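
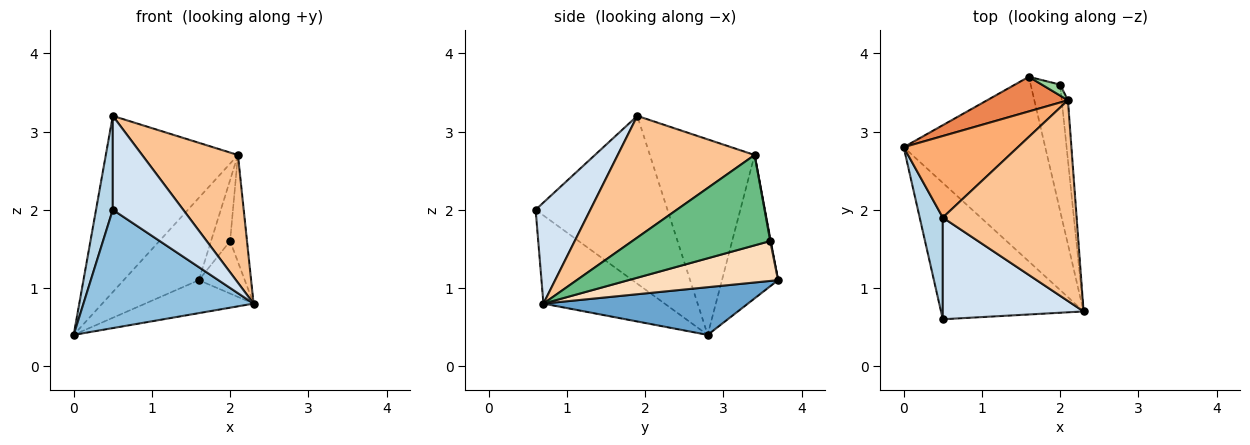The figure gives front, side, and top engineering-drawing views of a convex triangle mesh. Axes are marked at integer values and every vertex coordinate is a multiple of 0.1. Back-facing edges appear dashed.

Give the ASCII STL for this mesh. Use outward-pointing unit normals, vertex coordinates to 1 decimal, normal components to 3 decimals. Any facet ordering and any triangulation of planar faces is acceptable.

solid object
 facet normal 0.315 0.167 -0.934
  outer loop
   vertex 1.6 3.7 1.1
   vertex 2.3 0.7 0.8
   vertex 0.0 2.8 0.4
  endloop
 endfacet
 facet normal -0.423 -0.594 -0.684
  outer loop
   vertex 0.5 0.6 2.0
   vertex 0.0 2.8 0.4
   vertex 2.3 0.7 0.8
  endloop
 endfacet
 facet normal -0.983 -0.125 0.135
  outer loop
   vertex 0.5 0.6 2.0
   vertex 0.5 1.9 3.2
   vertex 0.0 2.8 0.4
  endloop
 endfacet
 facet normal 0.467 -0.600 0.650
  outer loop
   vertex 0.5 0.6 2.0
   vertex 2.3 0.7 0.8
   vertex 0.5 1.9 3.2
  endloop
 endfacet
 facet normal -0.567 0.759 0.320
  outer loop
   vertex 2.1 3.4 2.7
   vertex 1.6 3.7 1.1
   vertex 0.0 2.8 0.4
  endloop
 endfacet
 facet normal -0.584 0.737 0.341
  outer loop
   vertex 2.1 3.4 2.7
   vertex 0.0 2.8 0.4
   vertex 0.5 1.9 3.2
  endloop
 endfacet
 facet normal 0.609 -0.426 0.669
  outer loop
   vertex 2.1 3.4 2.7
   vertex 0.5 1.9 3.2
   vertex 2.3 0.7 0.8
  endloop
 endfacet
 facet normal 0.781 0.240 -0.577
  outer loop
   vertex 2.0 3.6 1.6
   vertex 2.3 0.7 0.8
   vertex 1.6 3.7 1.1
  endloop
 endfacet
 facet normal 0.990 0.121 -0.068
  outer loop
   vertex 2.0 3.6 1.6
   vertex 2.1 3.4 2.7
   vertex 2.3 0.7 0.8
  endloop
 endfacet
 facet normal 0.025 0.984 0.177
  outer loop
   vertex 2.0 3.6 1.6
   vertex 1.6 3.7 1.1
   vertex 2.1 3.4 2.7
  endloop
 endfacet
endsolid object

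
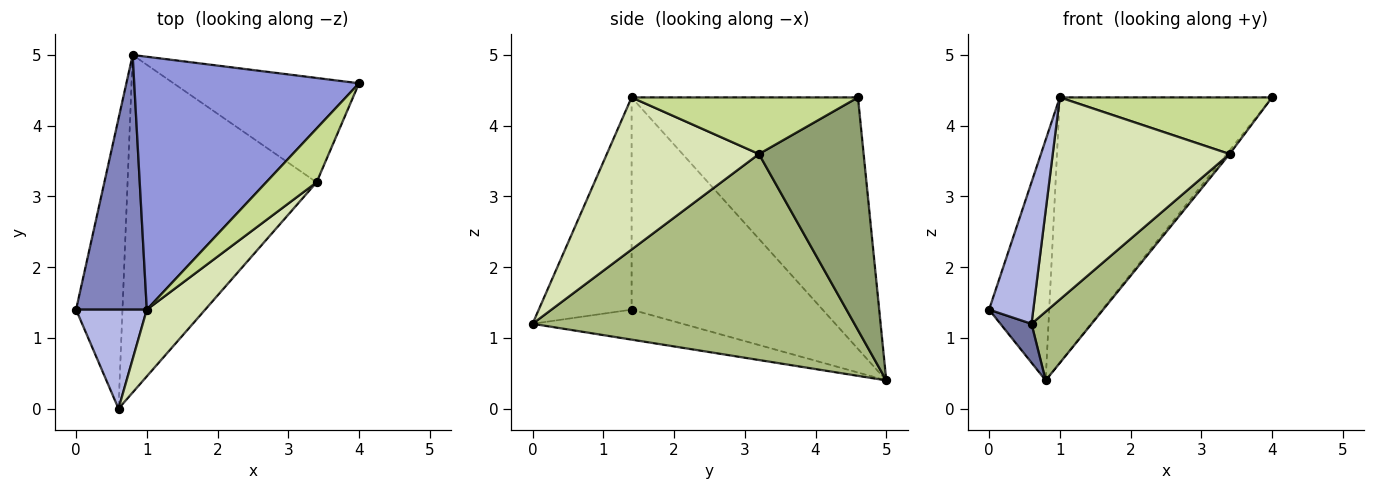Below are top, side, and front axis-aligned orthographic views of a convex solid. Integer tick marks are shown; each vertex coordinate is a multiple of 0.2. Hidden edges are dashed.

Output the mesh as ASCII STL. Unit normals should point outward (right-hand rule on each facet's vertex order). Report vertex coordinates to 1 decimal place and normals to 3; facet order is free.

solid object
 facet normal -0.539 -0.112 -0.835
  outer loop
   vertex 0.6 0.0 1.2
   vertex 0.0 1.4 1.4
   vertex 0.8 5.0 0.4
  endloop
 endfacet
 facet normal -0.909 0.286 0.303
  outer loop
   vertex 1.0 1.4 4.4
   vertex 0.8 5.0 0.4
   vertex 0.0 1.4 1.4
  endloop
 endfacet
 facet normal -0.611 0.573 0.546
  outer loop
   vertex 1.0 1.4 4.4
   vertex 4.0 4.6 4.4
   vertex 0.8 5.0 0.4
  endloop
 endfacet
 facet normal -0.865 -0.412 0.288
  outer loop
   vertex 1.0 1.4 4.4
   vertex 0.0 1.4 1.4
   vertex 0.6 0.0 1.2
  endloop
 endfacet
 facet normal 0.782 0.021 -0.623
  outer loop
   vertex 3.4 3.2 3.6
   vertex 0.8 5.0 0.4
   vertex 4.0 4.6 4.4
  endloop
 endfacet
 facet normal 0.730 -0.136 -0.670
  outer loop
   vertex 3.4 3.2 3.6
   vertex 0.6 0.0 1.2
   vertex 0.8 5.0 0.4
  endloop
 endfacet
 facet normal 0.612 -0.574 0.545
  outer loop
   vertex 3.4 3.2 3.6
   vertex 4.0 4.6 4.4
   vertex 1.0 1.4 4.4
  endloop
 endfacet
 facet normal 0.633 -0.736 0.243
  outer loop
   vertex 3.4 3.2 3.6
   vertex 1.0 1.4 4.4
   vertex 0.6 0.0 1.2
  endloop
 endfacet
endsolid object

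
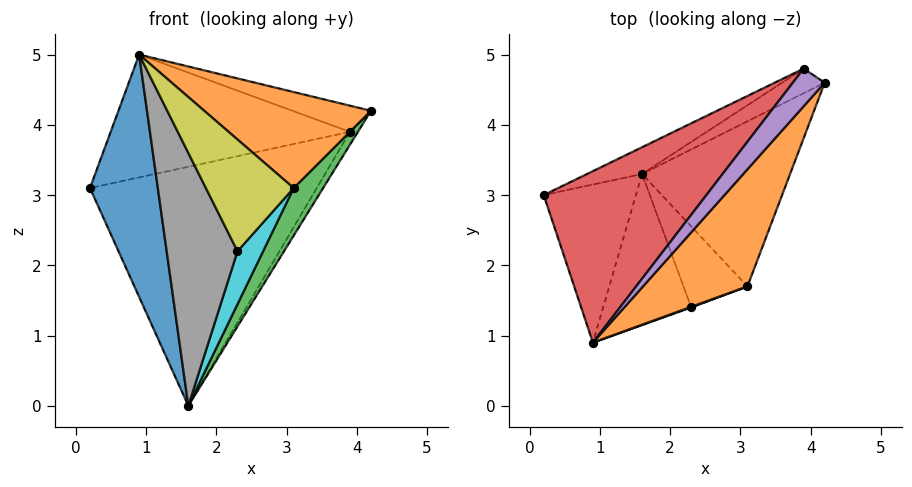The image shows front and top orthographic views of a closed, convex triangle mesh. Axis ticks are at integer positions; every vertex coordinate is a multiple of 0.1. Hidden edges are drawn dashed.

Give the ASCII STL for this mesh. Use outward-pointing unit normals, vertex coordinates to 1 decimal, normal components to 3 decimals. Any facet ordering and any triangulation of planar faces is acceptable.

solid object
 facet normal -0.718 -0.583 -0.380
  outer loop
   vertex 1.6 3.3 0.0
   vertex 0.9 0.9 5.0
   vertex 0.2 3.0 3.1
  endloop
 endfacet
 facet normal 0.668 -0.472 0.575
  outer loop
   vertex 3.1 1.7 3.1
   vertex 4.2 4.6 4.2
   vertex 0.9 0.9 5.0
  endloop
 endfacet
 facet normal 0.861 -0.141 -0.489
  outer loop
   vertex 3.1 1.7 3.1
   vertex 1.6 3.3 0.0
   vertex 4.2 4.6 4.2
  endloop
 endfacet
 facet normal -0.417 0.529 0.739
  outer loop
   vertex 3.9 4.8 3.9
   vertex 0.2 3.0 3.1
   vertex 0.9 0.9 5.0
  endloop
 endfacet
 facet normal -0.403 0.522 0.751
  outer loop
   vertex 3.9 4.8 3.9
   vertex 0.9 0.9 5.0
   vertex 4.2 4.6 4.2
  endloop
 endfacet
 facet normal -0.417 0.903 -0.101
  outer loop
   vertex 3.9 4.8 3.9
   vertex 1.6 3.3 0.0
   vertex 0.2 3.0 3.1
  endloop
 endfacet
 facet normal 0.767 0.299 -0.567
  outer loop
   vertex 3.9 4.8 3.9
   vertex 4.2 4.6 4.2
   vertex 1.6 3.3 0.0
  endloop
 endfacet
 facet normal -0.584 -0.697 -0.416
  outer loop
   vertex 2.3 1.4 2.2
   vertex 0.9 0.9 5.0
   vertex 1.6 3.3 0.0
  endloop
 endfacet
 facet normal 0.346 -0.938 0.005
  outer loop
   vertex 2.3 1.4 2.2
   vertex 3.1 1.7 3.1
   vertex 0.9 0.9 5.0
  endloop
 endfacet
 facet normal 0.754 -0.359 -0.550
  outer loop
   vertex 2.3 1.4 2.2
   vertex 1.6 3.3 0.0
   vertex 3.1 1.7 3.1
  endloop
 endfacet
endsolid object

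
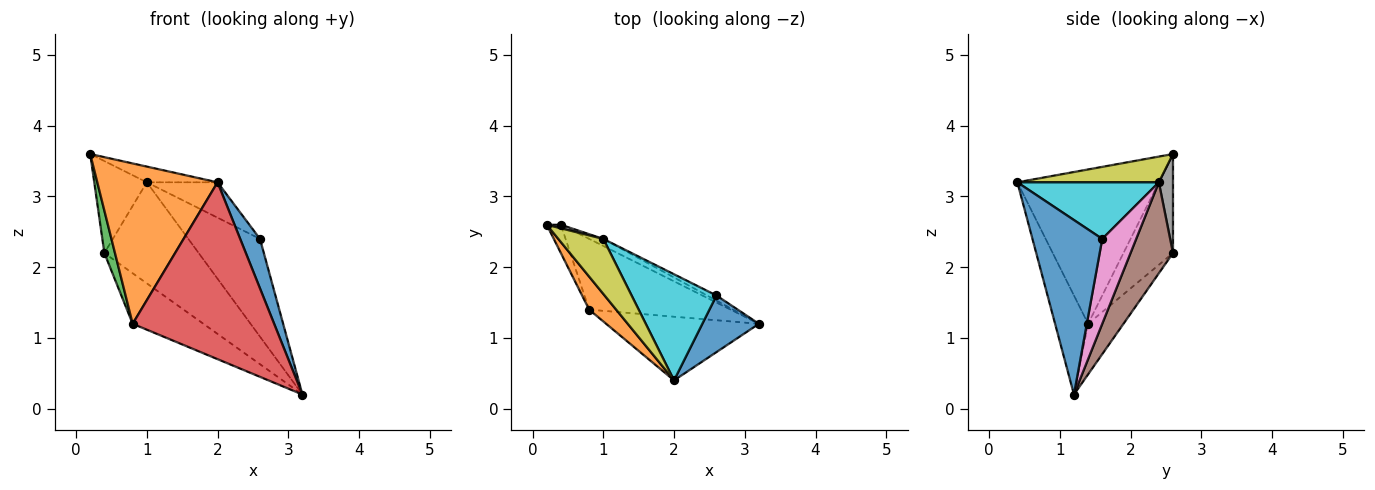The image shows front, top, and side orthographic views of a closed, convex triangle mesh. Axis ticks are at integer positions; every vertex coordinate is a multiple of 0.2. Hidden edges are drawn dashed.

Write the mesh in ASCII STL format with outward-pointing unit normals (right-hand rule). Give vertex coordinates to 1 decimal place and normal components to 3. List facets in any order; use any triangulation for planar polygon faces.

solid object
 facet normal 0.918 -0.261 0.298
  outer loop
   vertex 2.6 1.6 2.4
   vertex 2.0 0.4 3.2
   vertex 3.2 1.2 0.2
  endloop
 endfacet
 facet normal -0.755 -0.642 0.132
  outer loop
   vertex 0.8 1.4 1.2
   vertex 2.0 0.4 3.2
   vertex 0.2 2.6 3.6
  endloop
 endfacet
 facet normal -0.968 -0.208 -0.138
  outer loop
   vertex 0.8 1.4 1.2
   vertex 0.2 2.6 3.6
   vertex 0.4 2.6 2.2
  endloop
 endfacet
 facet normal -0.214 -0.919 -0.331
  outer loop
   vertex 0.8 1.4 1.2
   vertex 3.2 1.2 0.2
   vertex 2.0 0.4 3.2
  endloop
 endfacet
 facet normal -0.279 0.558 -0.781
  outer loop
   vertex 0.8 1.4 1.2
   vertex 0.4 2.6 2.2
   vertex 3.2 1.2 0.2
  endloop
 endfacet
 facet normal 0.410 0.910 -0.064
  outer loop
   vertex 1.0 2.4 3.2
   vertex 3.2 1.2 0.2
   vertex 0.4 2.6 2.2
  endloop
 endfacet
 facet normal 0.428 0.903 -0.048
  outer loop
   vertex 1.0 2.4 3.2
   vertex 2.6 1.6 2.4
   vertex 3.2 1.2 0.2
  endloop
 endfacet
 facet normal 0.260 0.965 0.037
  outer loop
   vertex 1.0 2.4 3.2
   vertex 0.4 2.6 2.2
   vertex 0.2 2.6 3.6
  endloop
 endfacet
 facet normal 0.482 0.241 0.843
  outer loop
   vertex 1.0 2.4 3.2
   vertex 0.2 2.6 3.6
   vertex 2.0 0.4 3.2
  endloop
 endfacet
 facet normal 0.535 0.267 0.802
  outer loop
   vertex 1.0 2.4 3.2
   vertex 2.0 0.4 3.2
   vertex 2.6 1.6 2.4
  endloop
 endfacet
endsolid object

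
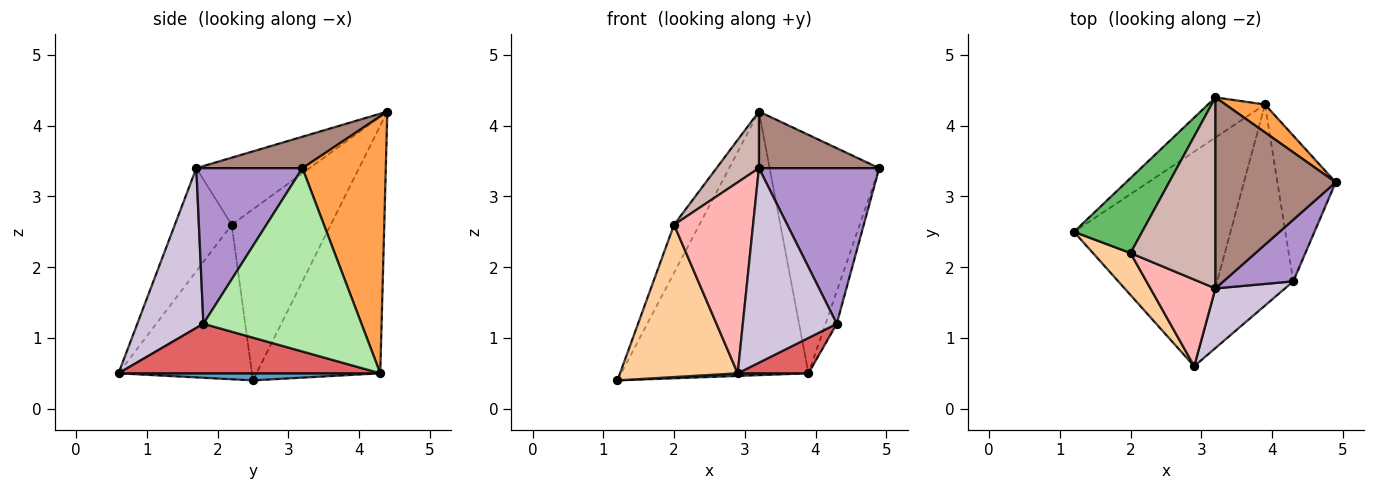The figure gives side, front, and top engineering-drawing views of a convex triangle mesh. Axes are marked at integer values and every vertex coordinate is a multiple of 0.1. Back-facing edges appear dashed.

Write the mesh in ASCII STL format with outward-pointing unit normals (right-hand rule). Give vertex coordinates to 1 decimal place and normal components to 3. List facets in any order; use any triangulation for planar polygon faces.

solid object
 facet normal 0.045 -0.012 -0.999
  outer loop
   vertex 3.9 4.3 0.5
   vertex 2.9 0.6 0.5
   vertex 1.2 2.5 0.4
  endloop
 endfacet
 facet normal -0.547 0.828 -0.126
  outer loop
   vertex 3.9 4.3 0.5
   vertex 1.2 2.5 0.4
   vertex 3.2 4.4 4.2
  endloop
 endfacet
 facet normal 0.603 0.792 0.093
  outer loop
   vertex 3.9 4.3 0.5
   vertex 3.2 4.4 4.2
   vertex 4.9 3.2 3.4
  endloop
 endfacet
 facet normal -0.738 -0.651 0.180
  outer loop
   vertex 2.0 2.2 2.6
   vertex 1.2 2.5 0.4
   vertex 2.9 0.6 0.5
  endloop
 endfacet
 facet normal -0.904 0.231 0.360
  outer loop
   vertex 2.0 2.2 2.6
   vertex 3.2 4.4 4.2
   vertex 1.2 2.5 0.4
  endloop
 endfacet
 facet normal 0.951 0.067 -0.302
  outer loop
   vertex 4.3 1.8 1.2
   vertex 3.9 4.3 0.5
   vertex 4.9 3.2 3.4
  endloop
 endfacet
 facet normal 0.540 -0.146 -0.829
  outer loop
   vertex 4.3 1.8 1.2
   vertex 2.9 0.6 0.5
   vertex 3.9 4.3 0.5
  endloop
 endfacet
 facet normal -0.548 -0.762 0.346
  outer loop
   vertex 3.2 1.7 3.4
   vertex 2.0 2.2 2.6
   vertex 2.9 0.6 0.5
  endloop
 endfacet
 facet normal 0.634 -0.719 0.284
  outer loop
   vertex 3.2 1.7 3.4
   vertex 4.3 1.8 1.2
   vertex 4.9 3.2 3.4
  endloop
 endfacet
 facet normal 0.558 -0.793 0.243
  outer loop
   vertex 3.2 1.7 3.4
   vertex 2.9 0.6 0.5
   vertex 4.3 1.8 1.2
  endloop
 endfacet
 facet normal 0.243 -0.276 0.930
  outer loop
   vertex 3.2 1.7 3.4
   vertex 4.9 3.2 3.4
   vertex 3.2 4.4 4.2
  endloop
 endfacet
 facet normal -0.604 -0.226 0.764
  outer loop
   vertex 3.2 1.7 3.4
   vertex 3.2 4.4 4.2
   vertex 2.0 2.2 2.6
  endloop
 endfacet
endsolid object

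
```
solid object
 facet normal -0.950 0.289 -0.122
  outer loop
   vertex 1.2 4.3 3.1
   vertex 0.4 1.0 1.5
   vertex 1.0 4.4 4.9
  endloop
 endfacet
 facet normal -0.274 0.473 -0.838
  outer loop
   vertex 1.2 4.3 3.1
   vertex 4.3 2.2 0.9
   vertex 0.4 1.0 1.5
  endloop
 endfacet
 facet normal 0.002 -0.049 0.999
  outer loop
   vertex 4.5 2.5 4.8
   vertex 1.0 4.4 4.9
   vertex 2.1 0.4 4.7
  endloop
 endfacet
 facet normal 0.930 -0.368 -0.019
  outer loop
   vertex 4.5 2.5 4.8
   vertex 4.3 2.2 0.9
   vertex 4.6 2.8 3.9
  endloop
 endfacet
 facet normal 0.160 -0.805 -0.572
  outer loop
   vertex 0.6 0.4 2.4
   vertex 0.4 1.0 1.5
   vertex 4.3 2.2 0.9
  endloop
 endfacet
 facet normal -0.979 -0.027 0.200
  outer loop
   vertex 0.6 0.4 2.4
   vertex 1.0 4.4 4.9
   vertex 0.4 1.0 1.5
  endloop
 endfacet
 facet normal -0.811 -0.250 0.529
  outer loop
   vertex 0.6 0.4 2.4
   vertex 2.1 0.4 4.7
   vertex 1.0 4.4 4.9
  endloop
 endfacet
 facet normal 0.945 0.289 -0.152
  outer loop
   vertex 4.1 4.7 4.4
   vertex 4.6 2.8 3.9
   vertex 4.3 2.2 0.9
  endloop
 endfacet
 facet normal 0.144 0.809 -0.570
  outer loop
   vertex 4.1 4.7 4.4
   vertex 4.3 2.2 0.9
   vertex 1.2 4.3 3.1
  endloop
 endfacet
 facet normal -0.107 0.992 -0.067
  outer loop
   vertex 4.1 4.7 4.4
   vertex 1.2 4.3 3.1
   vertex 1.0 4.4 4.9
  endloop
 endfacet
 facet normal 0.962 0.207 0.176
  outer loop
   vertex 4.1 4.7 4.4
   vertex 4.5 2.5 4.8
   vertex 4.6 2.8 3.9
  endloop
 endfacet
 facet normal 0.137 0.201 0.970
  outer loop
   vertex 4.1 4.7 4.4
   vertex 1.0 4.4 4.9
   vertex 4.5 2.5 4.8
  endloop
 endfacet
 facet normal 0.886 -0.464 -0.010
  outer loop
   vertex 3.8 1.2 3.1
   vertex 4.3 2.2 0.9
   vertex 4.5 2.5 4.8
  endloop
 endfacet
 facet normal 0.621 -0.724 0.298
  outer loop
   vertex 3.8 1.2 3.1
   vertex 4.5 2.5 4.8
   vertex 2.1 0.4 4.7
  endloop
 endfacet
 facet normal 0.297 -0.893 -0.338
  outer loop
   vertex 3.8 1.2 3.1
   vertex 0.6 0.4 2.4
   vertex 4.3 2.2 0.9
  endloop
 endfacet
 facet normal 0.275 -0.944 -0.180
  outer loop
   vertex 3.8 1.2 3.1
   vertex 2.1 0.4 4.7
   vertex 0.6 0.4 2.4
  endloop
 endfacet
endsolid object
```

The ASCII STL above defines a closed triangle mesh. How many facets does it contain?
16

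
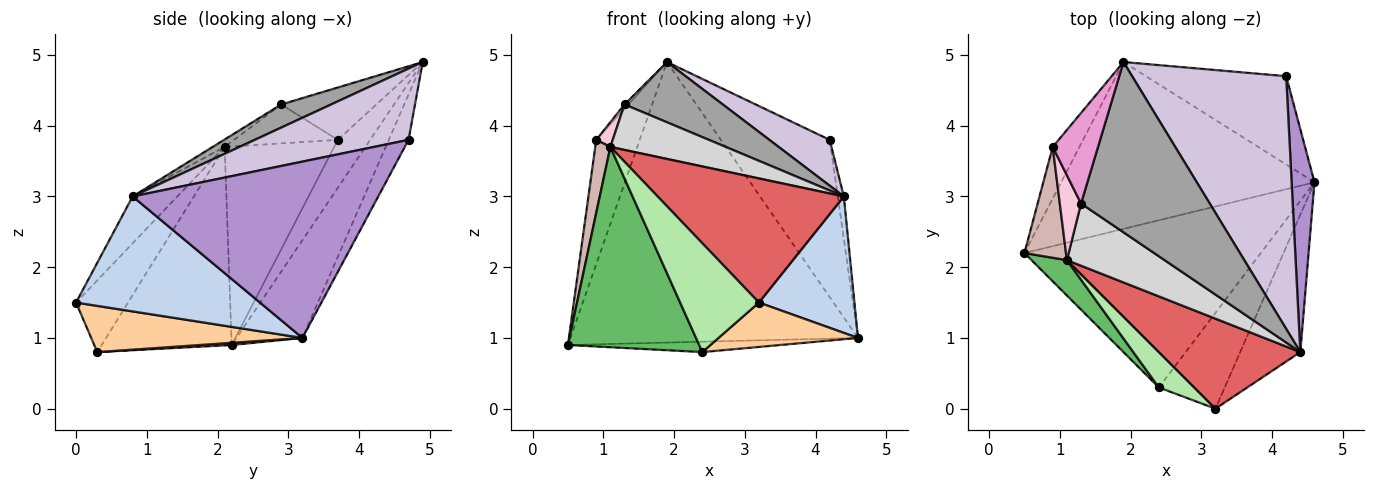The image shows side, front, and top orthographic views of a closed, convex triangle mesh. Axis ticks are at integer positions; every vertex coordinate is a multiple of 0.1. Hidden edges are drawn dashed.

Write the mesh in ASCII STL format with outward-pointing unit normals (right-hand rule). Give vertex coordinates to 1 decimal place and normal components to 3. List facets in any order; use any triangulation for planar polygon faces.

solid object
 facet normal -0.193 0.843 -0.501
  outer loop
   vertex 1.9 4.9 4.9
   vertex 4.6 3.2 1.0
   vertex 0.5 2.2 0.9
  endloop
 endfacet
 facet normal 0.805 -0.418 -0.421
  outer loop
   vertex 4.4 0.8 3.0
   vertex 3.2 0.0 1.5
   vertex 4.6 3.2 1.0
  endloop
 endfacet
 facet normal 0.009 0.062 -0.998
  outer loop
   vertex 2.4 0.3 0.8
   vertex 0.5 2.2 0.9
   vertex 4.6 3.2 1.0
  endloop
 endfacet
 facet normal 0.537 -0.355 -0.766
  outer loop
   vertex 2.4 0.3 0.8
   vertex 4.6 3.2 1.0
   vertex 3.2 0.0 1.5
  endloop
 endfacet
 facet normal -0.698 -0.705 0.124
  outer loop
   vertex 1.1 2.1 3.7
   vertex 0.5 2.2 0.9
   vertex 2.4 0.3 0.8
  endloop
 endfacet
 facet normal -0.531 -0.806 0.262
  outer loop
   vertex 1.1 2.1 3.7
   vertex 2.4 0.3 0.8
   vertex 3.2 0.0 1.5
  endloop
 endfacet
 facet normal -0.191 -0.795 0.576
  outer loop
   vertex 1.1 2.1 3.7
   vertex 3.2 0.0 1.5
   vertex 4.4 0.8 3.0
  endloop
 endfacet
 facet normal -0.156 0.861 -0.484
  outer loop
   vertex 4.2 4.7 3.8
   vertex 4.6 3.2 1.0
   vertex 1.9 4.9 4.9
  endloop
 endfacet
 facet normal 0.991 0.024 0.129
  outer loop
   vertex 4.2 4.7 3.8
   vertex 4.4 0.8 3.0
   vertex 4.6 3.2 1.0
  endloop
 endfacet
 facet normal 0.414 -0.162 0.896
  outer loop
   vertex 4.2 4.7 3.8
   vertex 1.9 4.9 4.9
   vertex 4.4 0.8 3.0
  endloop
 endfacet
 facet normal -0.566 0.761 -0.316
  outer loop
   vertex 0.9 3.7 3.8
   vertex 1.9 4.9 4.9
   vertex 0.5 2.2 0.9
  endloop
 endfacet
 facet normal -0.970 -0.134 0.203
  outer loop
   vertex 0.9 3.7 3.8
   vertex 0.5 2.2 0.9
   vertex 1.1 2.1 3.7
  endloop
 endfacet
 facet normal -0.756 0.031 0.654
  outer loop
   vertex 1.3 2.9 4.3
   vertex 1.9 4.9 4.9
   vertex 0.9 3.7 3.8
  endloop
 endfacet
 facet normal -0.869 -0.138 0.474
  outer loop
   vertex 1.3 2.9 4.3
   vertex 0.9 3.7 3.8
   vertex 1.1 2.1 3.7
  endloop
 endfacet
 facet normal 0.167 -0.329 0.929
  outer loop
   vertex 1.3 2.9 4.3
   vertex 4.4 0.8 3.0
   vertex 1.9 4.9 4.9
  endloop
 endfacet
 facet normal -0.061 -0.589 0.806
  outer loop
   vertex 1.3 2.9 4.3
   vertex 1.1 2.1 3.7
   vertex 4.4 0.8 3.0
  endloop
 endfacet
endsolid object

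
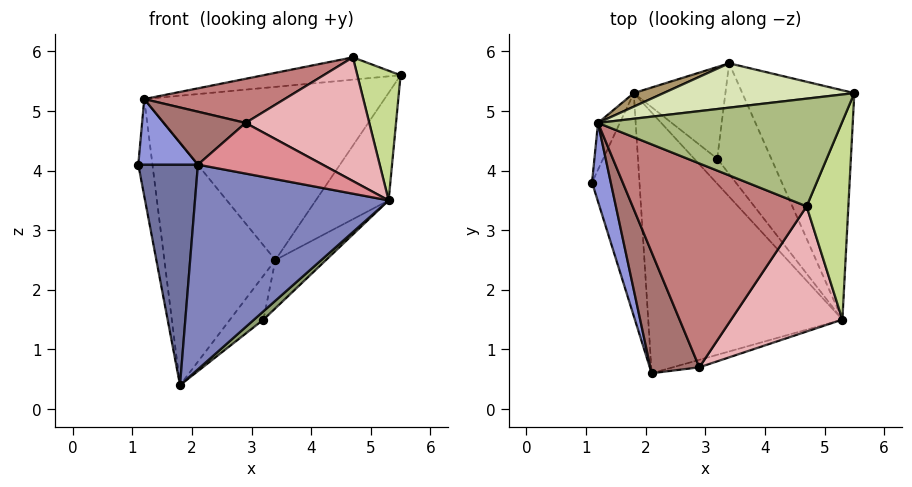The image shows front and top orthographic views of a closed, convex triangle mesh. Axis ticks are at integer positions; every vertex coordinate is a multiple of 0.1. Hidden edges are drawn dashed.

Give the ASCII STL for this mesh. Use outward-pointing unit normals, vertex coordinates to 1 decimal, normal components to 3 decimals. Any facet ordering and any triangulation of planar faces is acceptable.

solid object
 facet normal -0.914 -0.286 -0.289
  outer loop
   vertex 1.8 5.3 0.4
   vertex 2.1 0.6 4.1
   vertex 1.1 3.8 4.1
  endloop
 endfacet
 facet normal 0.026 -0.617 -0.786
  outer loop
   vertex 5.3 1.5 3.5
   vertex 2.1 0.6 4.1
   vertex 1.8 5.3 0.4
  endloop
 endfacet
 facet normal -0.899 -0.281 0.337
  outer loop
   vertex 1.2 4.8 5.2
   vertex 1.1 3.8 4.1
   vertex 2.1 0.6 4.1
  endloop
 endfacet
 facet normal -0.973 0.207 -0.100
  outer loop
   vertex 1.2 4.8 5.2
   vertex 1.8 5.3 0.4
   vertex 1.1 3.8 4.1
  endloop
 endfacet
 facet normal 0.445 -0.283 -0.850
  outer loop
   vertex 3.2 4.2 1.5
   vertex 5.3 1.5 3.5
   vertex 1.8 5.3 0.4
  endloop
 endfacet
 facet normal -0.114 0.202 0.973
  outer loop
   vertex 4.7 3.4 5.9
   vertex 5.5 5.3 5.6
   vertex 1.2 4.8 5.2
  endloop
 endfacet
 facet normal 0.850 -0.288 0.441
  outer loop
   vertex 4.7 3.4 5.9
   vertex 5.3 1.5 3.5
   vertex 5.5 5.3 5.6
  endloop
 endfacet
 facet normal -0.134 0.960 0.246
  outer loop
   vertex 3.4 5.8 2.5
   vertex 1.2 4.8 5.2
   vertex 5.5 5.3 5.6
  endloop
 endfacet
 facet normal -0.360 0.932 0.052
  outer loop
   vertex 3.4 5.8 2.5
   vertex 1.8 5.3 0.4
   vertex 1.2 4.8 5.2
  endloop
 endfacet
 facet normal 0.724 0.299 -0.622
  outer loop
   vertex 3.4 5.8 2.5
   vertex 3.2 4.2 1.5
   vertex 1.8 5.3 0.4
  endloop
 endfacet
 facet normal 0.821 0.243 -0.517
  outer loop
   vertex 3.4 5.8 2.5
   vertex 5.5 5.3 5.6
   vertex 5.3 1.5 3.5
  endloop
 endfacet
 facet normal 0.811 0.234 -0.536
  outer loop
   vertex 3.4 5.8 2.5
   vertex 5.3 1.5 3.5
   vertex 3.2 4.2 1.5
  endloop
 endfacet
 facet normal -0.601 -0.321 0.732
  outer loop
   vertex 2.9 0.7 4.8
   vertex 1.2 4.8 5.2
   vertex 2.1 0.6 4.1
  endloop
 endfacet
 facet normal -0.270 -0.204 0.941
  outer loop
   vertex 2.9 0.7 4.8
   vertex 4.7 3.4 5.9
   vertex 1.2 4.8 5.2
  endloop
 endfacet
 facet normal 0.243 -0.960 -0.141
  outer loop
   vertex 2.9 0.7 4.8
   vertex 2.1 0.6 4.1
   vertex 5.3 1.5 3.5
  endloop
 endfacet
 facet normal 0.527 -0.597 0.605
  outer loop
   vertex 2.9 0.7 4.8
   vertex 5.3 1.5 3.5
   vertex 4.7 3.4 5.9
  endloop
 endfacet
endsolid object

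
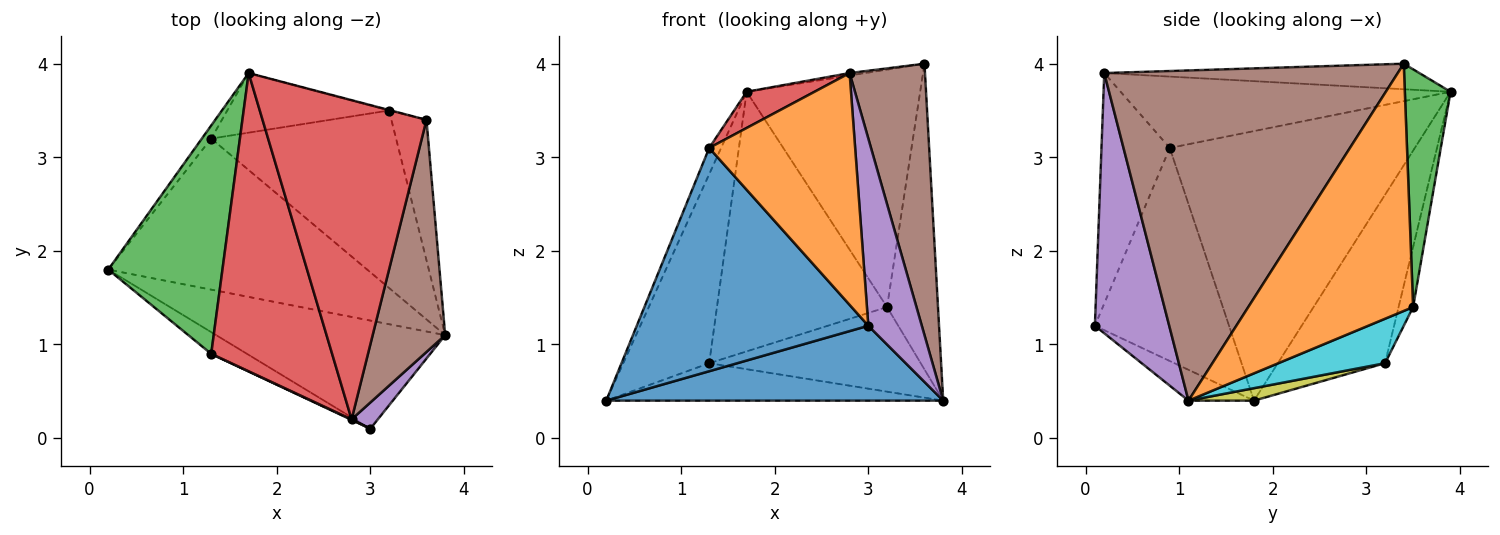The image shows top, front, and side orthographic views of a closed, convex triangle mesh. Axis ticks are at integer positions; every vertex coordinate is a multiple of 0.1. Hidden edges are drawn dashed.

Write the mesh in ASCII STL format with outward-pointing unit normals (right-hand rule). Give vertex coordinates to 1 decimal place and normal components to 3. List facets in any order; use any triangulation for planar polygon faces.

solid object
 facet normal -0.110 -0.566 -0.817
  outer loop
   vertex 3.0 0.1 1.2
   vertex 0.2 1.8 0.4
   vertex 3.8 1.1 0.4
  endloop
 endfacet
 facet normal 0.947 0.293 -0.134
  outer loop
   vertex 3.2 3.5 1.4
   vertex 3.6 3.4 4.0
   vertex 3.8 1.1 0.4
  endloop
 endfacet
 facet normal 0.255 0.967 -0.002
  outer loop
   vertex 3.2 3.5 1.4
   vertex 1.7 3.9 3.7
   vertex 3.6 3.4 4.0
  endloop
 endfacet
 facet normal -0.154 0.008 0.988
  outer loop
   vertex 2.8 0.2 3.9
   vertex 3.6 3.4 4.0
   vertex 1.7 3.9 3.7
  endloop
 endfacet
 facet normal 0.809 -0.582 0.081
  outer loop
   vertex 2.8 0.2 3.9
   vertex 3.0 0.1 1.2
   vertex 3.8 1.1 0.4
  endloop
 endfacet
 facet normal 0.947 -0.243 0.208
  outer loop
   vertex 2.8 0.2 3.9
   vertex 3.8 1.1 0.4
   vertex 3.6 3.4 4.0
  endloop
 endfacet
 facet normal -0.780 0.625 -0.043
  outer loop
   vertex 1.3 3.2 0.8
   vertex 0.2 1.8 0.4
   vertex 1.7 3.9 3.7
  endloop
 endfacet
 facet normal -0.083 0.971 -0.223
  outer loop
   vertex 1.3 3.2 0.8
   vertex 1.7 3.9 3.7
   vertex 3.2 3.5 1.4
  endloop
 endfacet
 facet normal 0.047 0.240 -0.970
  outer loop
   vertex 1.3 3.2 0.8
   vertex 3.8 1.1 0.4
   vertex 0.2 1.8 0.4
  endloop
 endfacet
 facet normal 0.212 0.421 -0.882
  outer loop
   vertex 1.3 3.2 0.8
   vertex 3.2 3.5 1.4
   vertex 3.8 1.1 0.4
  endloop
 endfacet
 facet normal -0.500 -0.862 -0.084
  outer loop
   vertex 1.3 0.9 3.1
   vertex 0.2 1.8 0.4
   vertex 3.0 0.1 1.2
  endloop
 endfacet
 facet normal -0.424 -0.906 0.002
  outer loop
   vertex 1.3 0.9 3.1
   vertex 3.0 0.1 1.2
   vertex 2.8 0.2 3.9
  endloop
 endfacet
 facet normal -0.920 0.045 0.390
  outer loop
   vertex 1.3 0.9 3.1
   vertex 1.7 3.9 3.7
   vertex 0.2 1.8 0.4
  endloop
 endfacet
 facet normal -0.505 -0.104 0.857
  outer loop
   vertex 1.3 0.9 3.1
   vertex 2.8 0.2 3.9
   vertex 1.7 3.9 3.7
  endloop
 endfacet
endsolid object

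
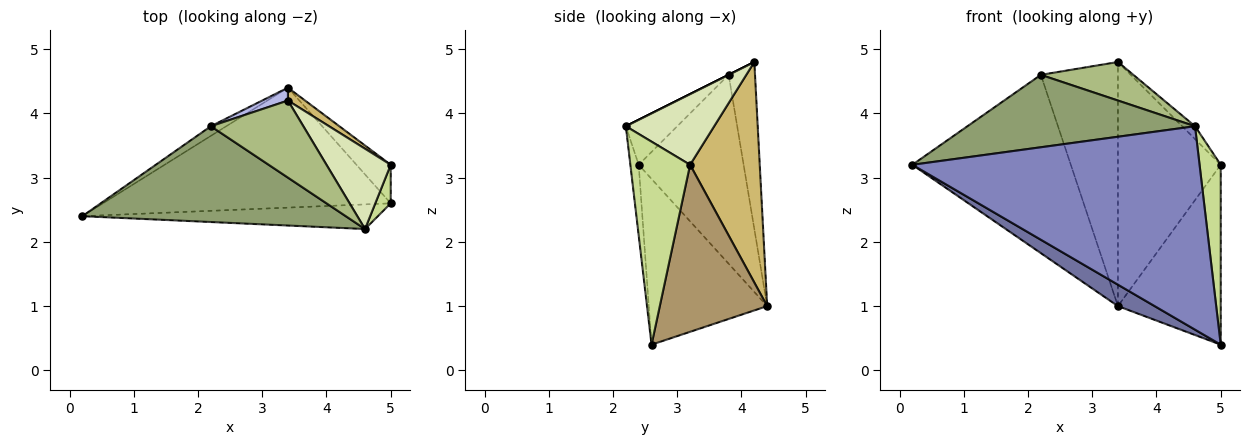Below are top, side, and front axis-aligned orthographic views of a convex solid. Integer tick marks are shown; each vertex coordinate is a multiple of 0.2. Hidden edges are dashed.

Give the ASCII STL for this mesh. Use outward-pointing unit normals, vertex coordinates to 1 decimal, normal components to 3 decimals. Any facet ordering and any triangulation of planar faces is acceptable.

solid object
 facet normal -0.493 -0.153 -0.856
  outer loop
   vertex 3.4 4.4 1.0
   vertex 5.0 2.6 0.4
   vertex 0.2 2.4 3.2
  endloop
 endfacet
 facet normal -0.029 -0.992 -0.120
  outer loop
   vertex 4.6 2.2 3.8
   vertex 0.2 2.4 3.2
   vertex 5.0 2.6 0.4
  endloop
 endfacet
 facet normal -0.552 0.833 -0.045
  outer loop
   vertex 2.2 3.8 4.6
   vertex 3.4 4.4 1.0
   vertex 0.2 2.4 3.2
  endloop
 endfacet
 facet normal -0.323 0.945 0.050
  outer loop
   vertex 2.2 3.8 4.6
   vertex 3.4 4.2 4.8
   vertex 3.4 4.4 1.0
  endloop
 endfacet
 facet normal -0.135 -0.598 0.790
  outer loop
   vertex 2.2 3.8 4.6
   vertex 0.2 2.4 3.2
   vertex 4.6 2.2 3.8
  endloop
 endfacet
 facet normal 0.000 -0.447 0.894
  outer loop
   vertex 2.2 3.8 4.6
   vertex 4.6 2.2 3.8
   vertex 3.4 4.2 4.8
  endloop
 endfacet
 facet normal 0.940 -0.333 0.071
  outer loop
   vertex 5.0 3.2 3.2
   vertex 4.6 2.2 3.8
   vertex 5.0 2.6 0.4
  endloop
 endfacet
 facet normal 0.736 0.107 0.669
  outer loop
   vertex 5.0 3.2 3.2
   vertex 3.4 4.2 4.8
   vertex 4.6 2.2 3.8
  endloop
 endfacet
 facet normal 0.715 0.684 -0.147
  outer loop
   vertex 5.0 3.2 3.2
   vertex 5.0 2.6 0.4
   vertex 3.4 4.4 1.0
  endloop
 endfacet
 facet normal 0.560 0.827 0.044
  outer loop
   vertex 5.0 3.2 3.2
   vertex 3.4 4.4 1.0
   vertex 3.4 4.2 4.8
  endloop
 endfacet
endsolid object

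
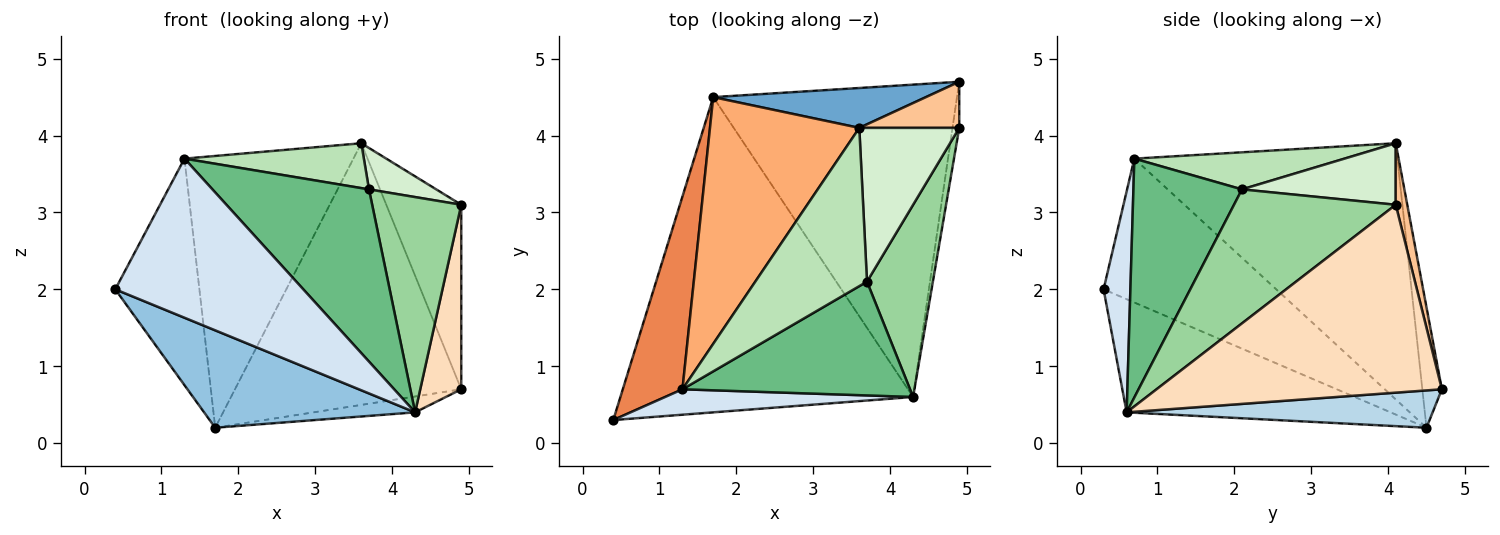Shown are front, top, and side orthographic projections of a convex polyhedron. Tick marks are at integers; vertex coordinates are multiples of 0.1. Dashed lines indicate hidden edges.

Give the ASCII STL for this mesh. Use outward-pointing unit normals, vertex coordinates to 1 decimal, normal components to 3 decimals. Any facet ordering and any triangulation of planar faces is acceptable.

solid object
 facet normal -0.085 0.985 0.150
  outer loop
   vertex 3.6 4.1 3.9
   vertex 4.9 4.7 0.7
   vertex 1.7 4.5 0.2
  endloop
 endfacet
 facet normal -0.346 -0.277 -0.896
  outer loop
   vertex 4.3 0.6 0.4
   vertex 0.4 0.3 2.0
   vertex 1.7 4.5 0.2
  endloop
 endfacet
 facet normal 0.151 0.050 -0.987
  outer loop
   vertex 4.3 0.6 0.4
   vertex 1.7 4.5 0.2
   vertex 4.9 4.7 0.7
  endloop
 endfacet
 facet normal 0.139 -0.978 0.156
  outer loop
   vertex 1.3 0.7 3.7
   vertex 0.4 0.3 2.0
   vertex 4.3 0.6 0.4
  endloop
 endfacet
 facet normal -0.842 0.410 0.349
  outer loop
   vertex 1.3 0.7 3.7
   vertex 1.7 4.5 0.2
   vertex 0.4 0.3 2.0
  endloop
 endfacet
 facet normal -0.755 0.485 0.440
  outer loop
   vertex 1.3 0.7 3.7
   vertex 3.6 4.1 3.9
   vertex 1.7 4.5 0.2
  endloop
 endfacet
 facet normal 0.148 0.960 0.240
  outer loop
   vertex 4.9 4.1 3.1
   vertex 4.9 4.7 0.7
   vertex 3.6 4.1 3.9
  endloop
 endfacet
 facet normal 0.989 -0.142 -0.036
  outer loop
   vertex 4.9 4.1 3.1
   vertex 4.3 0.6 0.4
   vertex 4.9 4.7 0.7
  endloop
 endfacet
 facet normal 0.501 -0.722 0.477
  outer loop
   vertex 3.7 2.1 3.3
   vertex 1.3 0.7 3.7
   vertex 4.3 0.6 0.4
  endloop
 endfacet
 facet normal 0.804 -0.443 0.396
  outer loop
   vertex 3.7 2.1 3.3
   vertex 4.3 0.6 0.4
   vertex 4.9 4.1 3.1
  endloop
 endfacet
 facet normal 0.304 -0.260 0.916
  outer loop
   vertex 3.7 2.1 3.3
   vertex 3.6 4.1 3.9
   vertex 1.3 0.7 3.7
  endloop
 endfacet
 facet normal 0.511 -0.223 0.830
  outer loop
   vertex 3.7 2.1 3.3
   vertex 4.9 4.1 3.1
   vertex 3.6 4.1 3.9
  endloop
 endfacet
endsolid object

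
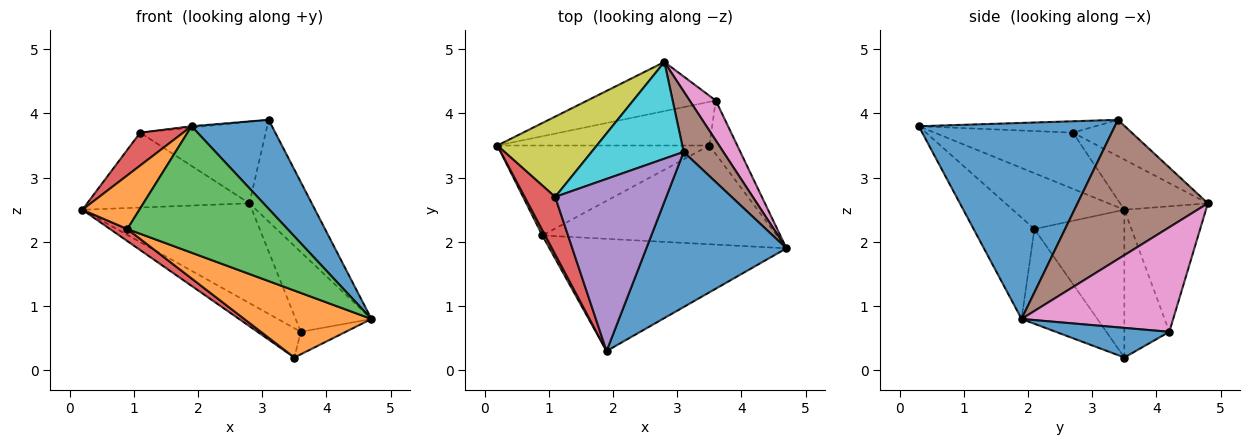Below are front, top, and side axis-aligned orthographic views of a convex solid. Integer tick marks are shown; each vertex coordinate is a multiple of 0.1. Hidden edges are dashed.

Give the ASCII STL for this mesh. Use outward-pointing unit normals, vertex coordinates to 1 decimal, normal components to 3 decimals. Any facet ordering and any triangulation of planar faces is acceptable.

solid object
 facet normal 0.772 -0.317 0.552
  outer loop
   vertex 3.1 3.4 3.9
   vertex 1.9 0.3 3.8
   vertex 4.7 1.9 0.8
  endloop
 endfacet
 facet normal -0.890 -0.454 0.045
  outer loop
   vertex 0.9 2.1 2.2
   vertex 1.9 0.3 3.8
   vertex 0.2 3.5 2.5
  endloop
 endfacet
 facet normal -0.273 -0.719 -0.639
  outer loop
   vertex 0.9 2.1 2.2
   vertex 4.7 1.9 0.8
   vertex 1.9 0.3 3.8
  endloop
 endfacet
 facet normal -0.848 -0.263 0.460
  outer loop
   vertex 1.1 2.7 3.7
   vertex 0.2 3.5 2.5
   vertex 1.9 0.3 3.8
  endloop
 endfacet
 facet normal -0.102 0.007 0.995
  outer loop
   vertex 1.1 2.7 3.7
   vertex 1.9 0.3 3.8
   vertex 3.1 3.4 3.9
  endloop
 endfacet
 facet normal 0.874 0.418 0.249
  outer loop
   vertex 2.8 4.8 2.6
   vertex 3.1 3.4 3.9
   vertex 4.7 1.9 0.8
  endloop
 endfacet
 facet normal 0.873 0.436 0.218
  outer loop
   vertex 2.8 4.8 2.6
   vertex 4.7 1.9 0.8
   vertex 3.6 4.2 0.6
  endloop
 endfacet
 facet normal -0.396 0.824 -0.406
  outer loop
   vertex 2.8 4.8 2.6
   vertex 3.6 4.2 0.6
   vertex 0.2 3.5 2.5
  endloop
 endfacet
 facet normal -0.346 0.640 0.686
  outer loop
   vertex 2.8 4.8 2.6
   vertex 0.2 3.5 2.5
   vertex 1.1 2.7 3.7
  endloop
 endfacet
 facet normal -0.289 0.617 0.732
  outer loop
   vertex 2.8 4.8 2.6
   vertex 1.1 2.7 3.7
   vertex 3.1 3.4 3.9
  endloop
 endfacet
 facet normal 0.699 0.277 -0.659
  outer loop
   vertex 3.5 3.5 0.2
   vertex 3.6 4.2 0.6
   vertex 4.7 1.9 0.8
  endloop
 endfacet
 facet normal -0.317 -0.532 -0.785
  outer loop
   vertex 3.5 3.5 0.2
   vertex 4.7 1.9 0.8
   vertex 0.9 2.1 2.2
  endloop
 endfacet
 facet normal -0.501 0.482 -0.719
  outer loop
   vertex 3.5 3.5 0.2
   vertex 0.2 3.5 2.5
   vertex 3.6 4.2 0.6
  endloop
 endfacet
 facet normal -0.568 -0.109 -0.815
  outer loop
   vertex 3.5 3.5 0.2
   vertex 0.9 2.1 2.2
   vertex 0.2 3.5 2.5
  endloop
 endfacet
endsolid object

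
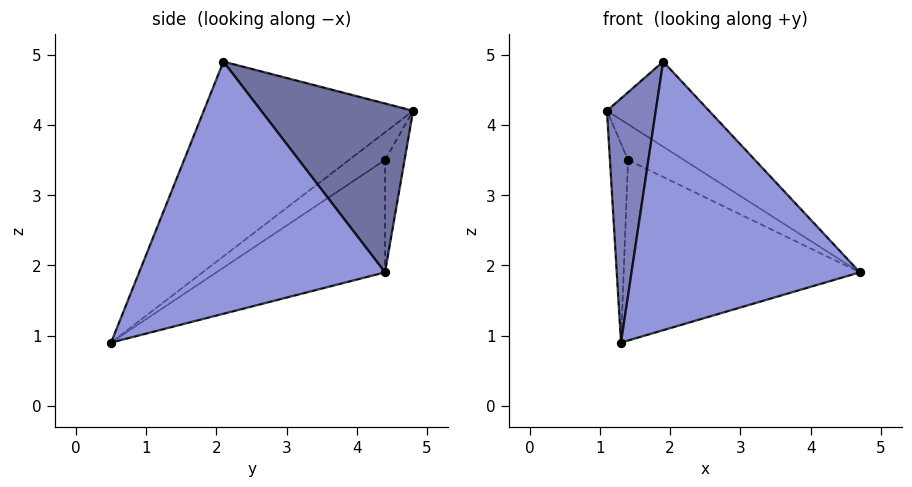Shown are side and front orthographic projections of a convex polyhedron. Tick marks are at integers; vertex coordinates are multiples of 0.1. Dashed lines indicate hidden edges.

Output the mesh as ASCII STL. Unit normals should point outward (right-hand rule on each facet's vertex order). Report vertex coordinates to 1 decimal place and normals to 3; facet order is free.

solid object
 facet normal 0.531 0.357 0.769
  outer loop
   vertex 1.9 2.1 4.9
   vertex 4.7 4.4 1.9
   vertex 1.1 4.8 4.2
  endloop
 endfacet
 facet normal -0.948 -0.221 0.231
  outer loop
   vertex 1.9 2.1 4.9
   vertex 1.1 4.8 4.2
   vertex 1.3 0.5 0.9
  endloop
 endfacet
 facet normal 0.723 -0.672 0.160
  outer loop
   vertex 1.9 2.1 4.9
   vertex 1.3 0.5 0.9
   vertex 4.7 4.4 1.9
  endloop
 endfacet
 facet normal -0.273 0.780 -0.563
  outer loop
   vertex 1.4 4.4 3.5
   vertex 1.1 4.8 4.2
   vertex 4.7 4.4 1.9
  endloop
 endfacet
 facet normal -0.753 0.379 -0.539
  outer loop
   vertex 1.4 4.4 3.5
   vertex 1.3 0.5 0.9
   vertex 1.1 4.8 4.2
  endloop
 endfacet
 facet normal -0.372 0.521 -0.768
  outer loop
   vertex 1.4 4.4 3.5
   vertex 4.7 4.4 1.9
   vertex 1.3 0.5 0.9
  endloop
 endfacet
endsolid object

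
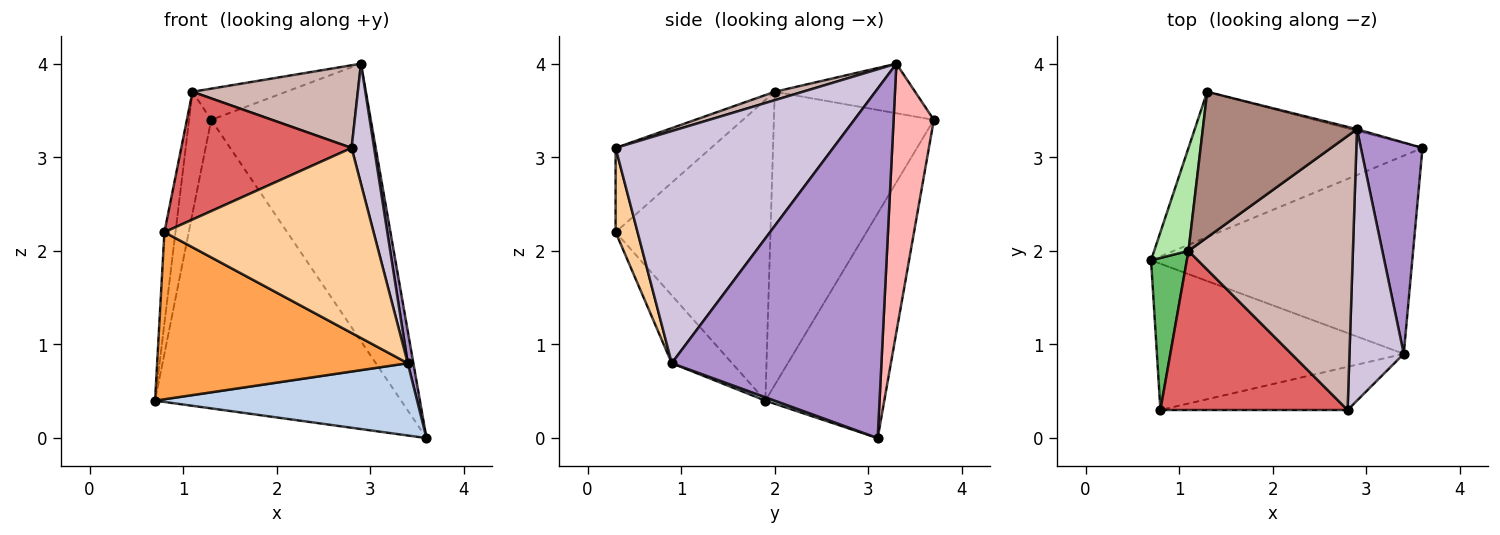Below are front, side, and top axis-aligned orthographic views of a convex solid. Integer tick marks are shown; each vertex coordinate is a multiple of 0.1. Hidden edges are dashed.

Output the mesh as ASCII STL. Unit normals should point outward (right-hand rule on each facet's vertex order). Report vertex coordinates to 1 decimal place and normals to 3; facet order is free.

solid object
 facet normal -0.396 0.820 -0.413
  outer loop
   vertex 1.3 3.7 3.4
   vertex 3.6 3.1 0.0
   vertex 0.7 1.9 0.4
  endloop
 endfacet
 facet normal 0.012 -0.343 -0.939
  outer loop
   vertex 3.4 0.9 0.8
   vertex 0.7 1.9 0.4
   vertex 3.6 3.1 0.0
  endloop
 endfacet
 facet normal -0.178 -0.740 -0.648
  outer loop
   vertex 3.4 0.9 0.8
   vertex 0.8 0.3 2.2
   vertex 0.7 1.9 0.4
  endloop
 endfacet
 facet normal 0.102 -0.969 -0.226
  outer loop
   vertex 3.4 0.9 0.8
   vertex 2.8 0.3 3.1
   vertex 0.8 0.3 2.2
  endloop
 endfacet
 facet normal -0.990 0.071 0.118
  outer loop
   vertex 1.1 2.0 3.7
   vertex 0.7 1.9 0.4
   vertex 0.8 0.3 2.2
  endloop
 endfacet
 facet normal -0.984 0.136 0.115
  outer loop
   vertex 1.1 2.0 3.7
   vertex 1.3 3.7 3.4
   vertex 0.7 1.9 0.4
  endloop
 endfacet
 facet normal -0.331 -0.591 0.736
  outer loop
   vertex 1.1 2.0 3.7
   vertex 0.8 0.3 2.2
   vertex 2.8 0.3 3.1
  endloop
 endfacet
 facet normal 0.245 0.970 -0.006
  outer loop
   vertex 2.9 3.3 4.0
   vertex 3.6 3.1 0.0
   vertex 1.3 3.7 3.4
  endloop
 endfacet
 facet normal 0.984 -0.026 0.174
  outer loop
   vertex 2.9 3.3 4.0
   vertex 3.4 0.9 0.8
   vertex 3.6 3.1 0.0
  endloop
 endfacet
 facet normal 0.969 -0.100 0.227
  outer loop
   vertex 2.9 3.3 4.0
   vertex 2.8 0.3 3.1
   vertex 3.4 0.9 0.8
  endloop
 endfacet
 facet normal -0.300 0.200 0.933
  outer loop
   vertex 2.9 3.3 4.0
   vertex 1.3 3.7 3.4
   vertex 1.1 2.0 3.7
  endloop
 endfacet
 facet normal 0.049 -0.289 0.956
  outer loop
   vertex 2.9 3.3 4.0
   vertex 1.1 2.0 3.7
   vertex 2.8 0.3 3.1
  endloop
 endfacet
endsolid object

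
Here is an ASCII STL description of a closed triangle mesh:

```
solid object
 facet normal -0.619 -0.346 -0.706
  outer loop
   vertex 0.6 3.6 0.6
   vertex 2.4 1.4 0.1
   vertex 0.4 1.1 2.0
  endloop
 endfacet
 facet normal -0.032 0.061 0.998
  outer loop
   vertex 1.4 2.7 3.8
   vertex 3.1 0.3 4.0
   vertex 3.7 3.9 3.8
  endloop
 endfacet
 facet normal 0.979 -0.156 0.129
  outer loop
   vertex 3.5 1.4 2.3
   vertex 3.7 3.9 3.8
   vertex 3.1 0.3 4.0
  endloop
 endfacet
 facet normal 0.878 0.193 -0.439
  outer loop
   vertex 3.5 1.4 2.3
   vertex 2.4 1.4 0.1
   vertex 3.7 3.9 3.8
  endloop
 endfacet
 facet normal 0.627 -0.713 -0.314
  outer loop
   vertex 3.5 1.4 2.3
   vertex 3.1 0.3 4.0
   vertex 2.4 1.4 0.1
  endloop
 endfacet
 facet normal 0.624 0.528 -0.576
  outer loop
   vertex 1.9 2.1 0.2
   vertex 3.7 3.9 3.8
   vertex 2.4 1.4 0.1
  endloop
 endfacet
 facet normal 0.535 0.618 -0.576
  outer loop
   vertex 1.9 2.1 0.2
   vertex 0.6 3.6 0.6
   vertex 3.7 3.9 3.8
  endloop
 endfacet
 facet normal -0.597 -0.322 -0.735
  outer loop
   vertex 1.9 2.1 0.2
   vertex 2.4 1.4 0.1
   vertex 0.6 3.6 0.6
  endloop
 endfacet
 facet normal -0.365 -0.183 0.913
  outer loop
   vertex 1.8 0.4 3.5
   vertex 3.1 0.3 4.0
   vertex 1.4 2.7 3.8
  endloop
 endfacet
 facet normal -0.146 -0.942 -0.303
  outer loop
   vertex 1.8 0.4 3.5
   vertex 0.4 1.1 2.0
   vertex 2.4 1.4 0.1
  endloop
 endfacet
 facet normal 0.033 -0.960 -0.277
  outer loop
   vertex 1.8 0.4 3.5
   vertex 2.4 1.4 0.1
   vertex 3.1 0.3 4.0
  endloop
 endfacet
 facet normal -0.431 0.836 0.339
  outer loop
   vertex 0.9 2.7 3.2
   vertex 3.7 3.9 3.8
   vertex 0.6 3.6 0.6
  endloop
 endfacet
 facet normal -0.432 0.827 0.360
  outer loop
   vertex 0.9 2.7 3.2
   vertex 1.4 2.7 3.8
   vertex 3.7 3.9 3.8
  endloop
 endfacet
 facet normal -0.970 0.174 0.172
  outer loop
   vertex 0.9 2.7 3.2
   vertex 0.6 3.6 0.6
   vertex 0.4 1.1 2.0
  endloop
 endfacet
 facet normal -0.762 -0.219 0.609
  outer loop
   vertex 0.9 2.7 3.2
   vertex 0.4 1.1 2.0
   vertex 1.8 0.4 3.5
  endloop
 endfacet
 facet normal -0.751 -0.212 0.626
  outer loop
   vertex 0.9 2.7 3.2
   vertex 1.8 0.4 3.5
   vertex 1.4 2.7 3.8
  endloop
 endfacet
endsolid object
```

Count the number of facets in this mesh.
16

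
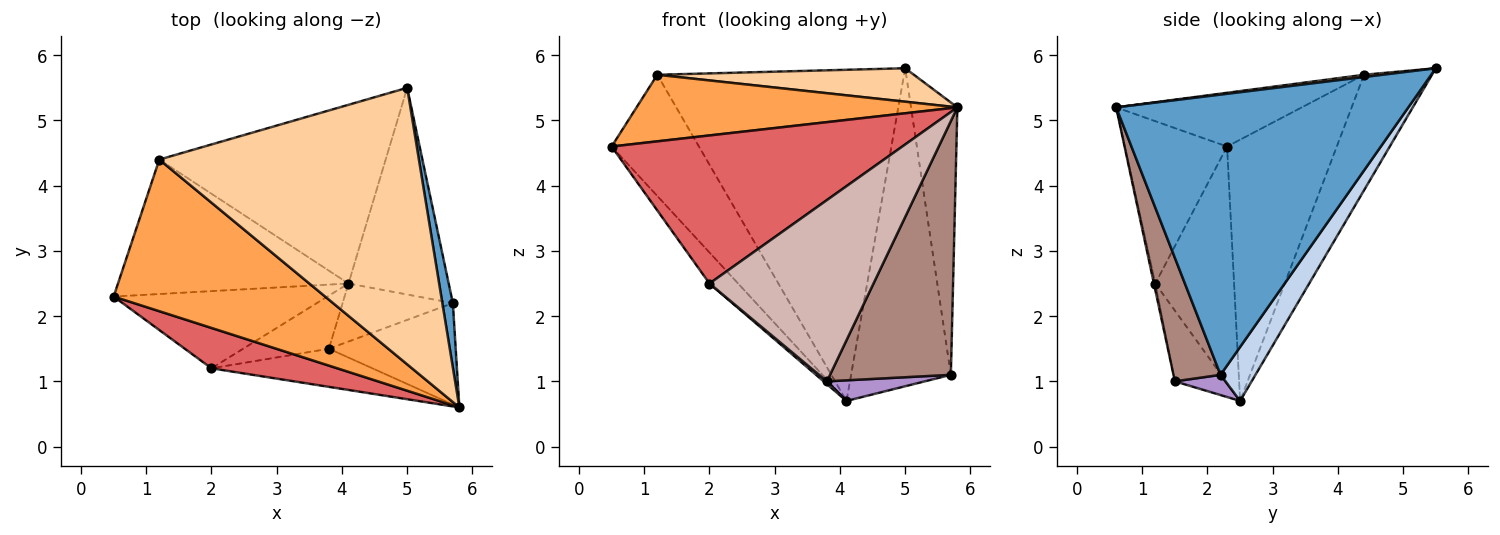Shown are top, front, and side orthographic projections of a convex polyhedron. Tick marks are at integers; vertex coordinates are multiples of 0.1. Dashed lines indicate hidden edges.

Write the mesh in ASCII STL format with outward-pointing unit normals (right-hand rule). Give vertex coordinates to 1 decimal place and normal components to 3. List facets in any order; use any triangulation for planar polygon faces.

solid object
 facet normal 0.987 0.157 0.037
  outer loop
   vertex 5.7 2.2 1.1
   vertex 5.0 5.5 5.8
   vertex 5.8 0.6 5.2
  endloop
 endfacet
 facet normal 0.282 0.805 -0.523
  outer loop
   vertex 5.7 2.2 1.1
   vertex 4.1 2.5 0.7
   vertex 5.0 5.5 5.8
  endloop
 endfacet
 facet normal -0.227 -0.392 0.892
  outer loop
   vertex 1.2 4.4 5.7
   vertex 0.5 2.3 4.6
   vertex 5.8 0.6 5.2
  endloop
 endfacet
 facet normal 0.009 -0.120 0.993
  outer loop
   vertex 1.2 4.4 5.7
   vertex 5.8 0.6 5.2
   vertex 5.0 5.5 5.8
  endloop
 endfacet
 facet normal -0.644 0.512 -0.568
  outer loop
   vertex 1.2 4.4 5.7
   vertex 4.1 2.5 0.7
   vertex 0.5 2.3 4.6
  endloop
 endfacet
 facet normal -0.235 0.855 -0.462
  outer loop
   vertex 1.2 4.4 5.7
   vertex 5.0 5.5 5.8
   vertex 4.1 2.5 0.7
  endloop
 endfacet
 facet normal -0.321 -0.914 0.249
  outer loop
   vertex 2.0 1.2 2.5
   vertex 5.8 0.6 5.2
   vertex 0.5 2.3 4.6
  endloop
 endfacet
 facet normal -0.716 0.260 -0.648
  outer loop
   vertex 2.0 1.2 2.5
   vertex 0.5 2.3 4.6
   vertex 4.1 2.5 0.7
  endloop
 endfacet
 facet normal 0.170 -0.330 -0.929
  outer loop
   vertex 3.8 1.5 1.0
   vertex 4.1 2.5 0.7
   vertex 5.7 2.2 1.1
  endloop
 endfacet
 facet normal -0.636 -0.041 -0.771
  outer loop
   vertex 3.8 1.5 1.0
   vertex 2.0 1.2 2.5
   vertex 4.1 2.5 0.7
  endloop
 endfacet
 facet normal 0.340 -0.873 -0.349
  outer loop
   vertex 3.8 1.5 1.0
   vertex 5.7 2.2 1.1
   vertex 5.8 0.6 5.2
  endloop
 endfacet
 facet normal -0.008 -0.979 -0.206
  outer loop
   vertex 3.8 1.5 1.0
   vertex 5.8 0.6 5.2
   vertex 2.0 1.2 2.5
  endloop
 endfacet
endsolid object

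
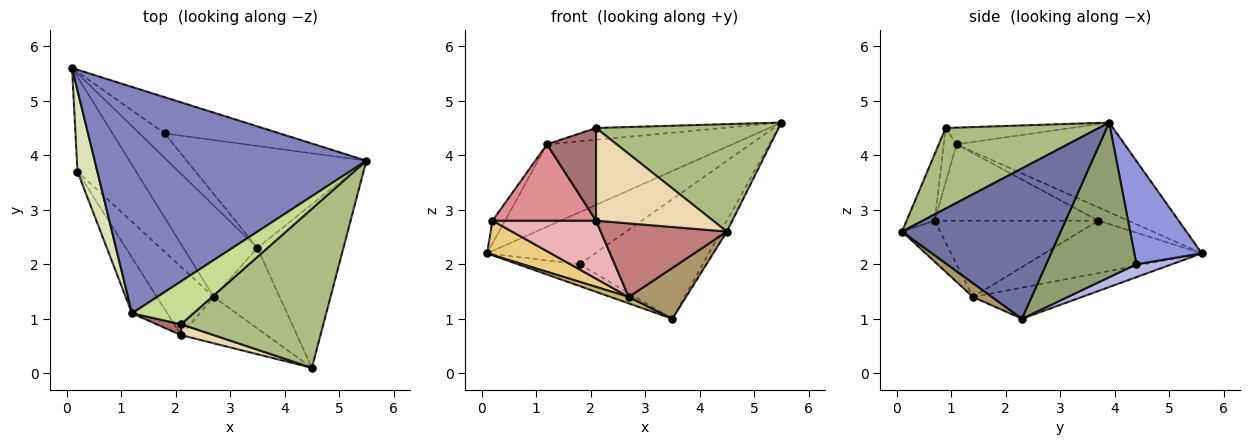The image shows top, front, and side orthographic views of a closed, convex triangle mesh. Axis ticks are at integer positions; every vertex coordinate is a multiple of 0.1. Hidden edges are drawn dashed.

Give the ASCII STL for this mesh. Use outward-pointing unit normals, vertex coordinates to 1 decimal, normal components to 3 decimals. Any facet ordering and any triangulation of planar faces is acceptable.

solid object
 facet normal 0.867 0.033 -0.497
  outer loop
   vertex 3.5 2.3 1.0
   vertex 5.5 3.9 4.6
   vertex 4.5 0.1 2.6
  endloop
 endfacet
 facet normal -0.296 0.327 0.898
  outer loop
   vertex 1.2 1.1 4.2
   vertex 5.5 3.9 4.6
   vertex 0.1 5.6 2.2
  endloop
 endfacet
 facet normal 0.456 0.731 -0.508
  outer loop
   vertex 1.8 4.4 2.0
   vertex 0.1 5.6 2.2
   vertex 5.5 3.9 4.6
  endloop
 endfacet
 facet normal 0.356 0.621 -0.698
  outer loop
   vertex 1.8 4.4 2.0
   vertex 3.5 2.3 1.0
   vertex 0.1 5.6 2.2
  endloop
 endfacet
 facet normal 0.488 0.664 -0.566
  outer loop
   vertex 1.8 4.4 2.0
   vertex 5.5 3.9 4.6
   vertex 3.5 2.3 1.0
  endloop
 endfacet
 facet normal 0.425 -0.507 0.750
  outer loop
   vertex 2.1 0.9 4.5
   vertex 4.5 0.1 2.6
   vertex 5.5 3.9 4.6
  endloop
 endfacet
 facet normal -0.254 0.257 0.933
  outer loop
   vertex 2.1 0.9 4.5
   vertex 5.5 3.9 4.6
   vertex 1.2 1.1 4.2
  endloop
 endfacet
 facet normal -0.543 0.227 0.809
  outer loop
   vertex 0.2 3.7 2.8
   vertex 1.2 1.1 4.2
   vertex 0.1 5.6 2.2
  endloop
 endfacet
 facet normal 0.175 -0.526 -0.832
  outer loop
   vertex 2.7 1.4 1.4
   vertex 3.5 2.3 1.0
   vertex 4.5 0.1 2.6
  endloop
 endfacet
 facet normal -0.387 -0.065 -0.920
  outer loop
   vertex 2.7 1.4 1.4
   vertex 0.1 5.6 2.2
   vertex 3.5 2.3 1.0
  endloop
 endfacet
 facet normal -0.643 -0.261 -0.720
  outer loop
   vertex 2.7 1.4 1.4
   vertex 0.2 3.7 2.8
   vertex 0.1 5.6 2.2
  endloop
 endfacet
 facet normal -0.232 -0.966 0.114
  outer loop
   vertex 2.1 0.7 2.8
   vertex 4.5 0.1 2.6
   vertex 2.1 0.9 4.5
  endloop
 endfacet
 facet normal -0.251 -0.961 0.113
  outer loop
   vertex 2.1 0.7 2.8
   vertex 2.1 0.9 4.5
   vertex 1.2 1.1 4.2
  endloop
 endfacet
 facet normal -0.248 -0.820 -0.516
  outer loop
   vertex 2.1 0.7 2.8
   vertex 2.7 1.4 1.4
   vertex 4.5 0.1 2.6
  endloop
 endfacet
 facet normal -0.787 -0.498 -0.364
  outer loop
   vertex 2.1 0.7 2.8
   vertex 1.2 1.1 4.2
   vertex 0.2 3.7 2.8
  endloop
 endfacet
 facet normal -0.715 -0.453 -0.533
  outer loop
   vertex 2.1 0.7 2.8
   vertex 0.2 3.7 2.8
   vertex 2.7 1.4 1.4
  endloop
 endfacet
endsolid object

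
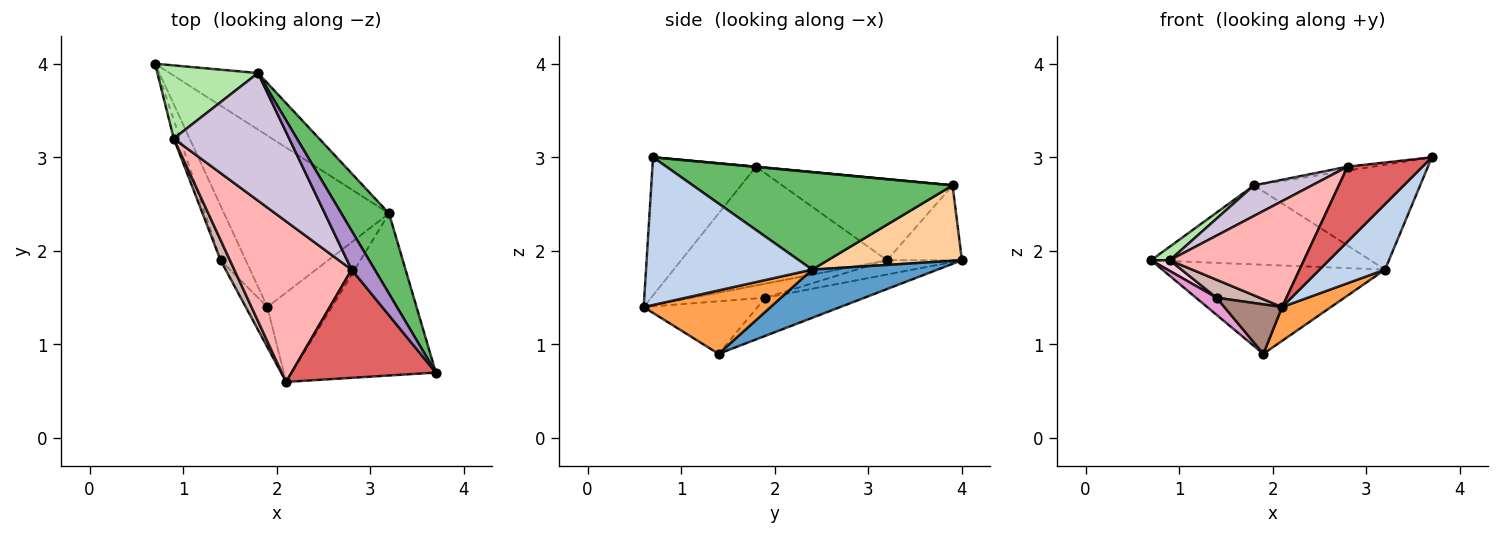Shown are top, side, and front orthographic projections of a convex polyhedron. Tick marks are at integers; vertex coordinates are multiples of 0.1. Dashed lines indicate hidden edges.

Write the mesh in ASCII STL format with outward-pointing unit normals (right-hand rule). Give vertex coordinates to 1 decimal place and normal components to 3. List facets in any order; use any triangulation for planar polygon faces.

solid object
 facet normal 0.251 0.446 -0.859
  outer loop
   vertex 3.2 2.4 1.8
   vertex 1.9 1.4 0.9
   vertex 0.7 4.0 1.9
  endloop
 endfacet
 facet normal 0.689 -0.272 -0.672
  outer loop
   vertex 3.2 2.4 1.8
   vertex 3.7 0.7 3.0
   vertex 2.1 0.6 1.4
  endloop
 endfacet
 facet normal 0.677 -0.261 -0.688
  outer loop
   vertex 3.2 2.4 1.8
   vertex 2.1 0.6 1.4
   vertex 1.9 1.4 0.9
  endloop
 endfacet
 facet normal 0.445 0.728 -0.521
  outer loop
   vertex 1.8 3.9 2.7
   vertex 3.2 2.4 1.8
   vertex 0.7 4.0 1.9
  endloop
 endfacet
 facet normal 0.779 0.498 0.381
  outer loop
   vertex 1.8 3.9 2.7
   vertex 3.7 0.7 3.0
   vertex 3.2 2.4 1.8
  endloop
 endfacet
 facet normal -0.590 -0.148 0.793
  outer loop
   vertex 1.8 3.9 2.7
   vertex 0.7 4.0 1.9
   vertex 0.9 3.2 1.9
  endloop
 endfacet
 facet normal -0.618 -0.447 0.646
  outer loop
   vertex 2.8 1.8 2.9
   vertex 2.1 0.6 1.4
   vertex 3.7 0.7 3.0
  endloop
 endfacet
 facet normal -0.645 -0.421 0.638
  outer loop
   vertex 2.8 1.8 2.9
   vertex 0.9 3.2 1.9
   vertex 2.1 0.6 1.4
  endloop
 endfacet
 facet normal 0.013 0.101 0.995
  outer loop
   vertex 2.8 1.8 2.9
   vertex 3.7 0.7 3.0
   vertex 1.8 3.9 2.7
  endloop
 endfacet
 facet normal -0.564 -0.192 0.803
  outer loop
   vertex 2.8 1.8 2.9
   vertex 1.8 3.9 2.7
   vertex 0.9 3.2 1.9
  endloop
 endfacet
 facet normal -0.837 -0.424 -0.344
  outer loop
   vertex 1.4 1.9 1.5
   vertex 1.9 1.4 0.9
   vertex 2.1 0.6 1.4
  endloop
 endfacet
 facet normal -0.747 -0.441 0.498
  outer loop
   vertex 1.4 1.9 1.5
   vertex 2.1 0.6 1.4
   vertex 0.9 3.2 1.9
  endloop
 endfacet
 facet normal -0.822 -0.171 -0.543
  outer loop
   vertex 1.4 1.9 1.5
   vertex 0.7 4.0 1.9
   vertex 1.9 1.4 0.9
  endloop
 endfacet
 facet normal -0.893 -0.223 -0.391
  outer loop
   vertex 1.4 1.9 1.5
   vertex 0.9 3.2 1.9
   vertex 0.7 4.0 1.9
  endloop
 endfacet
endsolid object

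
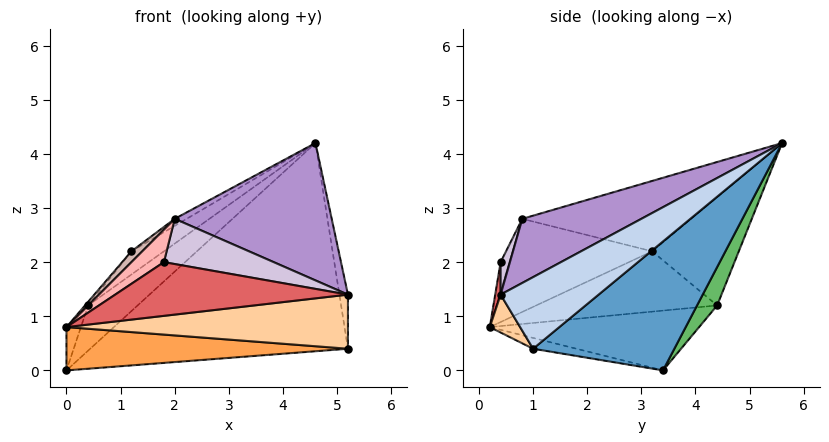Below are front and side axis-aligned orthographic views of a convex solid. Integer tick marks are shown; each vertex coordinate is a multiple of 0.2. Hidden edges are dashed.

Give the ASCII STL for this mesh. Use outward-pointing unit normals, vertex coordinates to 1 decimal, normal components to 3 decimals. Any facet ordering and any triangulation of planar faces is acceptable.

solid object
 facet normal 0.342 0.625 -0.702
  outer loop
   vertex 5.2 1.0 0.4
   vertex 0.0 3.4 0.0
   vertex 4.6 5.6 4.2
  endloop
 endfacet
 facet normal 0.995 0.087 0.052
  outer loop
   vertex 5.2 1.0 0.4
   vertex 4.6 5.6 4.2
   vertex 5.2 0.4 1.4
  endloop
 endfacet
 facet normal -0.037 -0.242 -0.969
  outer loop
   vertex 5.2 1.0 0.4
   vertex 0.0 0.2 0.8
   vertex 0.0 3.4 0.0
  endloop
 endfacet
 facet normal 0.092 -0.854 -0.512
  outer loop
   vertex 5.2 1.0 0.4
   vertex 5.2 0.4 1.4
   vertex 0.0 0.2 0.8
  endloop
 endfacet
 facet normal 0.280 0.689 -0.668
  outer loop
   vertex 0.4 4.4 1.2
   vertex 4.6 5.6 4.2
   vertex 0.0 3.4 0.0
  endloop
 endfacet
 facet normal -0.962 0.066 0.265
  outer loop
   vertex 0.4 4.4 1.2
   vertex 0.0 3.4 0.0
   vertex 0.0 0.2 0.8
  endloop
 endfacet
 facet normal 0.023 -0.991 0.131
  outer loop
   vertex 1.8 0.4 2.0
   vertex 0.0 0.2 0.8
   vertex 5.2 0.4 1.4
  endloop
 endfacet
 facet normal -0.226 -0.848 0.480
  outer loop
   vertex 2.0 0.8 2.8
   vertex 0.0 0.2 0.8
   vertex 1.8 0.4 2.0
  endloop
 endfacet
 facet normal 0.319 -0.421 0.849
  outer loop
   vertex 2.0 0.8 2.8
   vertex 5.2 0.4 1.4
   vertex 4.6 5.6 4.2
  endloop
 endfacet
 facet normal 0.076 -0.899 0.431
  outer loop
   vertex 2.0 0.8 2.8
   vertex 1.8 0.4 2.0
   vertex 5.2 0.4 1.4
  endloop
 endfacet
 facet normal -0.773 0.013 0.634
  outer loop
   vertex 1.2 3.2 2.2
   vertex 0.4 4.4 1.2
   vertex 0.0 0.2 0.8
  endloop
 endfacet
 facet normal -0.698 -0.054 0.714
  outer loop
   vertex 1.2 3.2 2.2
   vertex 0.0 0.2 0.8
   vertex 2.0 0.8 2.8
  endloop
 endfacet
 facet normal -0.608 0.228 0.760
  outer loop
   vertex 1.2 3.2 2.2
   vertex 4.6 5.6 4.2
   vertex 0.4 4.4 1.2
  endloop
 endfacet
 facet normal -0.526 0.037 0.850
  outer loop
   vertex 1.2 3.2 2.2
   vertex 2.0 0.8 2.8
   vertex 4.6 5.6 4.2
  endloop
 endfacet
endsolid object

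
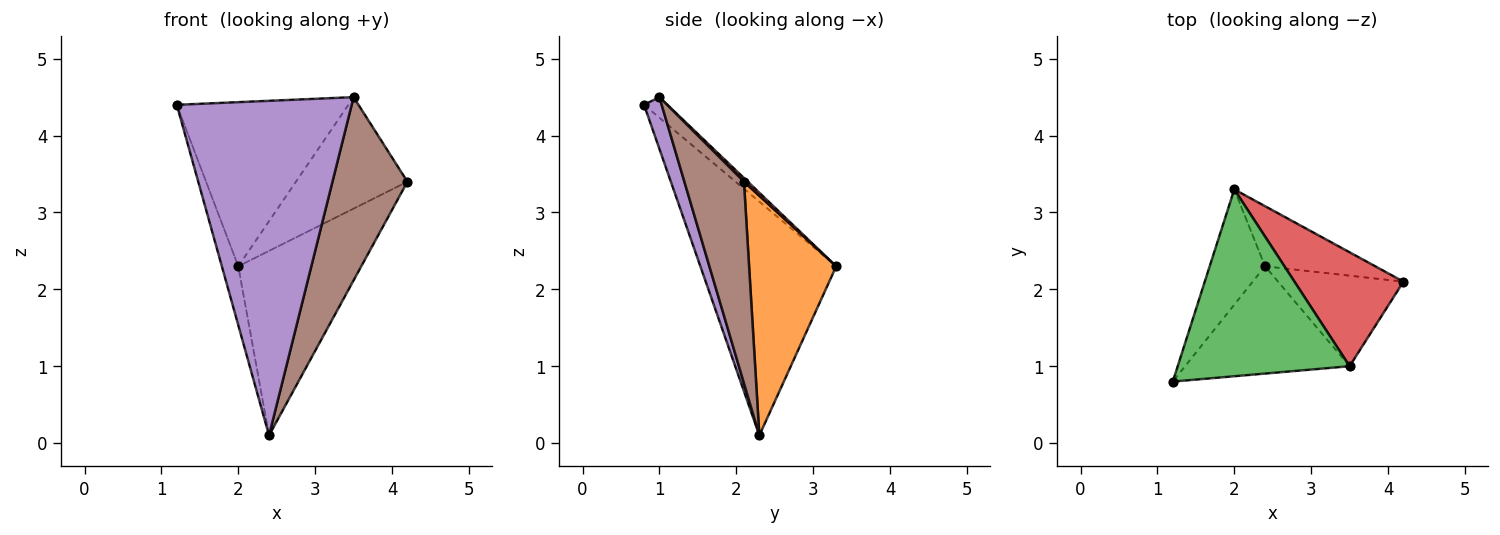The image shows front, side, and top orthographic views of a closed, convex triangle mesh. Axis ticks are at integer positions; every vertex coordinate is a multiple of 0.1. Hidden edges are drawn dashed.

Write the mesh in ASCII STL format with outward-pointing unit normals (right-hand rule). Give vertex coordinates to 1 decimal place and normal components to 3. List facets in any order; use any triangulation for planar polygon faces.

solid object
 facet normal -0.966 0.117 -0.229
  outer loop
   vertex 2.4 2.3 0.1
   vertex 1.2 0.8 4.4
   vertex 2.0 3.3 2.3
  endloop
 endfacet
 facet normal 0.559 0.789 -0.257
  outer loop
   vertex 2.4 2.3 0.1
   vertex 2.0 3.3 2.3
   vertex 4.2 2.1 3.4
  endloop
 endfacet
 facet normal -0.090 0.657 0.748
  outer loop
   vertex 3.5 1.0 4.5
   vertex 2.0 3.3 2.3
   vertex 1.2 0.8 4.4
  endloop
 endfacet
 facet normal 0.024 0.699 0.715
  outer loop
   vertex 3.5 1.0 4.5
   vertex 4.2 2.1 3.4
   vertex 2.0 3.3 2.3
  endloop
 endfacet
 facet normal 0.096 -0.948 -0.304
  outer loop
   vertex 3.5 1.0 4.5
   vertex 1.2 0.8 4.4
   vertex 2.4 2.3 0.1
  endloop
 endfacet
 facet normal 0.580 -0.730 -0.361
  outer loop
   vertex 3.5 1.0 4.5
   vertex 2.4 2.3 0.1
   vertex 4.2 2.1 3.4
  endloop
 endfacet
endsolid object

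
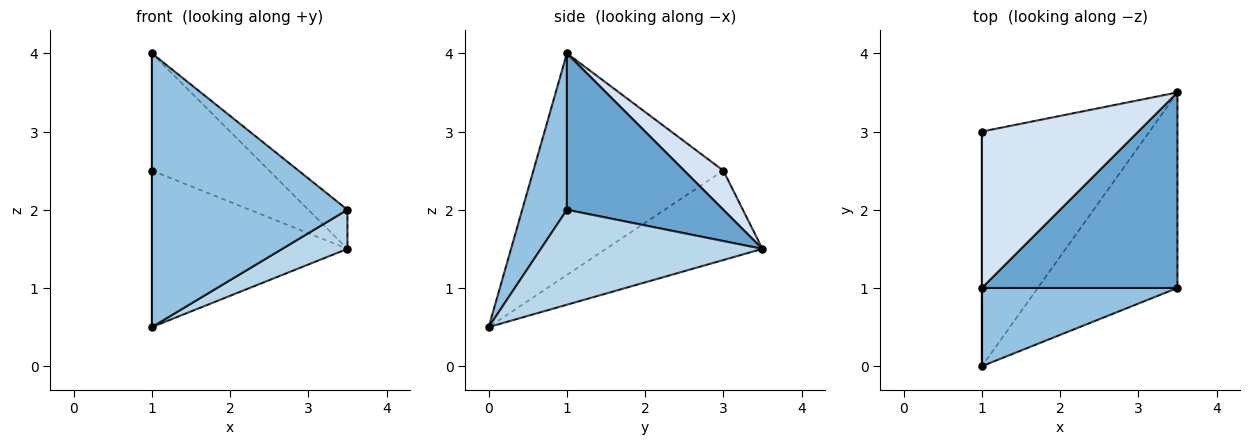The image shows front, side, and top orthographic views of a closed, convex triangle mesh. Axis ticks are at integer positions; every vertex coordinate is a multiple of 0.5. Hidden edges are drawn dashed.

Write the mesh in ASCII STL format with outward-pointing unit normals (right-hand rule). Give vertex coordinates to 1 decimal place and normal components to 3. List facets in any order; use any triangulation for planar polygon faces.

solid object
 facet normal 0.617 0.154 0.772
  outer loop
   vertex 3.5 3.5 1.5
   vertex 1.0 1.0 4.0
   vertex 3.5 1.0 2.0
  endloop
 endfacet
 facet normal 0.215 -0.939 0.268
  outer loop
   vertex 1.0 0.0 0.5
   vertex 3.5 1.0 2.0
   vertex 1.0 1.0 4.0
  endloop
 endfacet
 facet normal 0.555 -0.163 -0.816
  outer loop
   vertex 1.0 0.0 0.5
   vertex 3.5 3.5 1.5
   vertex 3.5 1.0 2.0
  endloop
 endfacet
 facet normal 0.196 0.588 0.784
  outer loop
   vertex 1.0 3.0 2.5
   vertex 1.0 1.0 4.0
   vertex 3.5 3.5 1.5
  endloop
 endfacet
 facet normal -1.000 0.000 0.000
  outer loop
   vertex 1.0 3.0 2.5
   vertex 1.0 0.0 0.5
   vertex 1.0 1.0 4.0
  endloop
 endfacet
 facet normal -0.406 0.507 -0.761
  outer loop
   vertex 1.0 3.0 2.5
   vertex 3.5 3.5 1.5
   vertex 1.0 0.0 0.5
  endloop
 endfacet
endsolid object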